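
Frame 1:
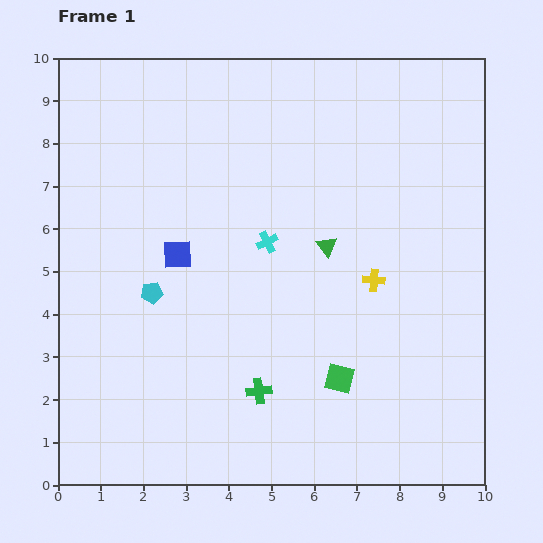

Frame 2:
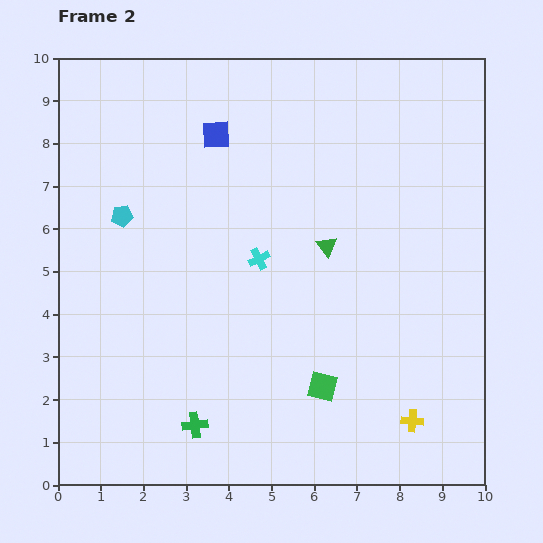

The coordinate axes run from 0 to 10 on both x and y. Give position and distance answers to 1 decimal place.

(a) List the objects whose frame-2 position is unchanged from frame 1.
the green triangle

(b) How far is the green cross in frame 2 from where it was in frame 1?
1.7

The green cross moved from (4.7, 2.2) to (3.2, 1.4), a distance of √(1.5² + 0.8²) ≈ 1.7.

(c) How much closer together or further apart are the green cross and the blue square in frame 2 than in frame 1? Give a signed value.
+3.1

Distance in frame 1: 3.7. Distance in frame 2: 6.8.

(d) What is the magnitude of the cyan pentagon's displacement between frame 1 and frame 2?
1.9

The cyan pentagon moved from (2.2, 4.5) to (1.5, 6.3), a distance of √(0.7² + 1.8²) ≈ 1.9.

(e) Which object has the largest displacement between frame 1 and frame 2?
the yellow cross

(moved 3.4; next 2.9)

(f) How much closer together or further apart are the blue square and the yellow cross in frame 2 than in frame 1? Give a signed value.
+3.5

Distance in frame 1: 4.6. Distance in frame 2: 8.1.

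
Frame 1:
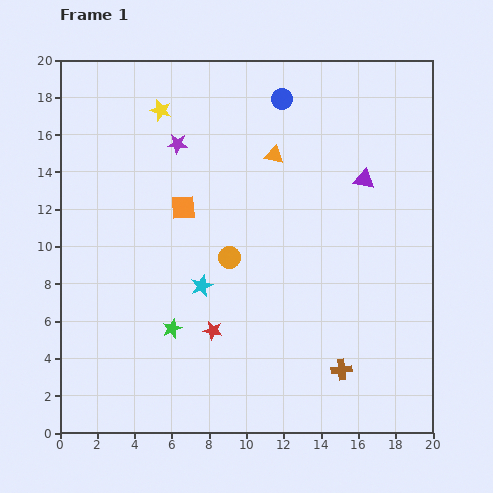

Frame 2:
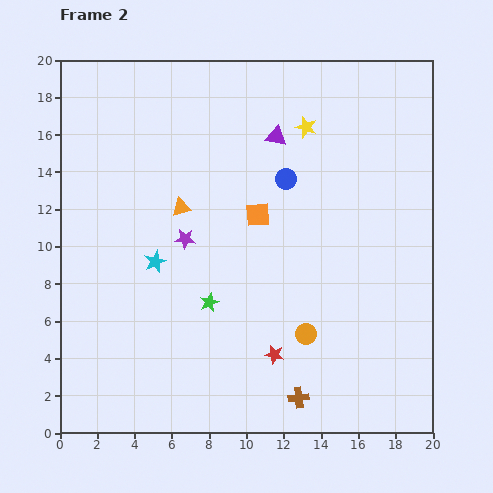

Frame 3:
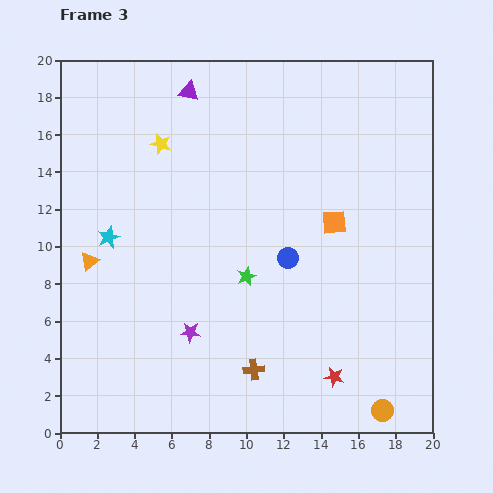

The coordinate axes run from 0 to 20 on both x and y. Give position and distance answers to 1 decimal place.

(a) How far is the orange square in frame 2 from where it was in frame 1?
4.0

The orange square moved from (6.6, 12.1) to (10.6, 11.7), a distance of √(4.0² + 0.4²) ≈ 4.0.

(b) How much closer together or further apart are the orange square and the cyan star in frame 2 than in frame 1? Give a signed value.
+1.7

Distance in frame 1: 4.3. Distance in frame 2: 6.0.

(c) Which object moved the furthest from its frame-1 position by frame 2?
the yellow star

(moved 7.9; next 5.8)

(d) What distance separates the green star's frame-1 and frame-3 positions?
4.9

The green star moved from (6.0, 5.6) to (10.0, 8.4), a distance of √(4.0² + 2.8²) ≈ 4.9.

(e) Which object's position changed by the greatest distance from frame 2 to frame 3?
the yellow star

(moved 7.9; next 5.8)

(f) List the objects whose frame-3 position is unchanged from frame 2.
none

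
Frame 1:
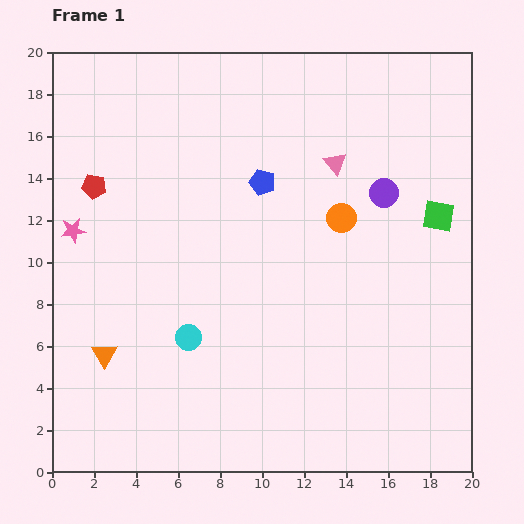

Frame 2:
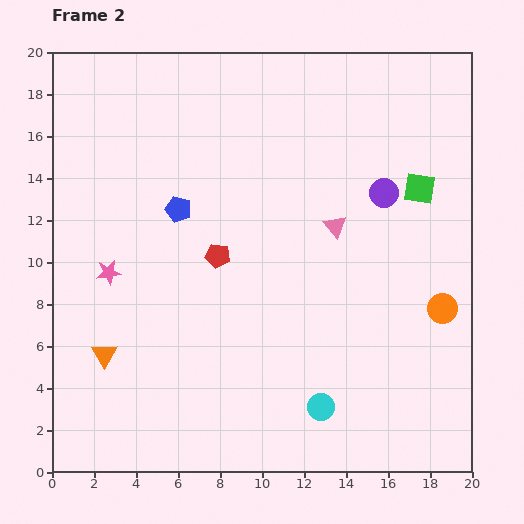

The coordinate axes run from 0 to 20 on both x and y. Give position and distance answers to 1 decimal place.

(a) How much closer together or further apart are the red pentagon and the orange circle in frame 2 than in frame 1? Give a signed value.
-0.9

Distance in frame 1: 11.9. Distance in frame 2: 11.0.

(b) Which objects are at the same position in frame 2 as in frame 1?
the purple circle, the orange triangle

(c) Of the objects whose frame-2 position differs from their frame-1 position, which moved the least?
the green square

(moved 1.6)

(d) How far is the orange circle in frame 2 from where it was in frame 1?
6.4

The orange circle moved from (13.8, 12.1) to (18.6, 7.8), a distance of √(4.8² + 4.3²) ≈ 6.4.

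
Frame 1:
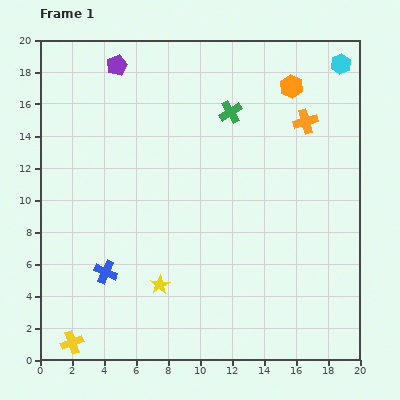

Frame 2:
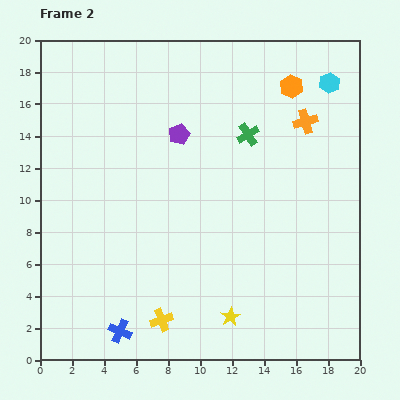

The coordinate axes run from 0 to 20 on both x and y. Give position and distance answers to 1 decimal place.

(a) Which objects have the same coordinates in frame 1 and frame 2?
the orange cross, the orange hexagon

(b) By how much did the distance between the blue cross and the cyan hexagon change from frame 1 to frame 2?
+0.7

Distance in frame 1: 19.6. Distance in frame 2: 20.3.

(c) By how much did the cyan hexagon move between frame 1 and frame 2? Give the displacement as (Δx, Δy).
(-0.7, -1.2)

The cyan hexagon was at (18.8, 18.5) in frame 1 and (18.1, 17.3) in frame 2.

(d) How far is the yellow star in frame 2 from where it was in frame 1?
4.8

The yellow star moved from (7.5, 4.7) to (11.9, 2.7), a distance of √(4.4² + 2.0²) ≈ 4.8.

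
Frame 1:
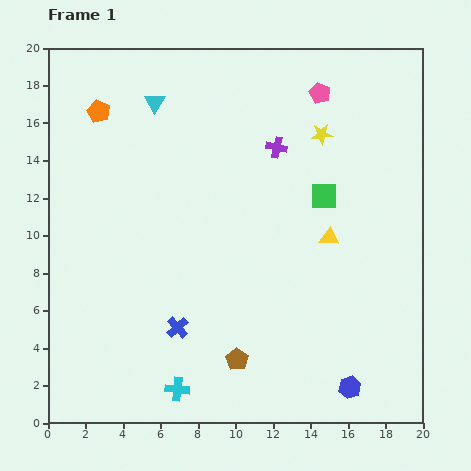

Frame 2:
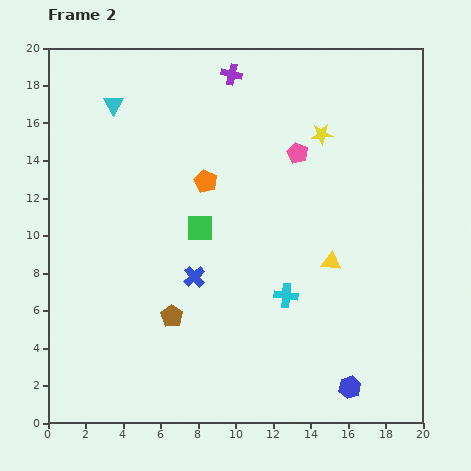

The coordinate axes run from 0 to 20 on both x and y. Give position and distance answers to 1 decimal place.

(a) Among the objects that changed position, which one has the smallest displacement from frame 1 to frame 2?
the yellow triangle

(moved 1.3)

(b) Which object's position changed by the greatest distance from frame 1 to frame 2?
the cyan cross

(moved 7.7; next 6.8)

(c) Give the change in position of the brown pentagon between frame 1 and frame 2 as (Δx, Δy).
(-3.5, 2.3)

The brown pentagon was at (10.1, 3.4) in frame 1 and (6.6, 5.7) in frame 2.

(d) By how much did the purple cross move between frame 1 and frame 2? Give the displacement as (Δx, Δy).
(-2.4, 3.9)

The purple cross was at (12.2, 14.7) in frame 1 and (9.8, 18.6) in frame 2.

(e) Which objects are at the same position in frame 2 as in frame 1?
the blue hexagon, the yellow star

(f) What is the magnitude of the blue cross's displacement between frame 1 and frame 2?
2.8

The blue cross moved from (6.9, 5.1) to (7.8, 7.8), a distance of √(0.9² + 2.7²) ≈ 2.8.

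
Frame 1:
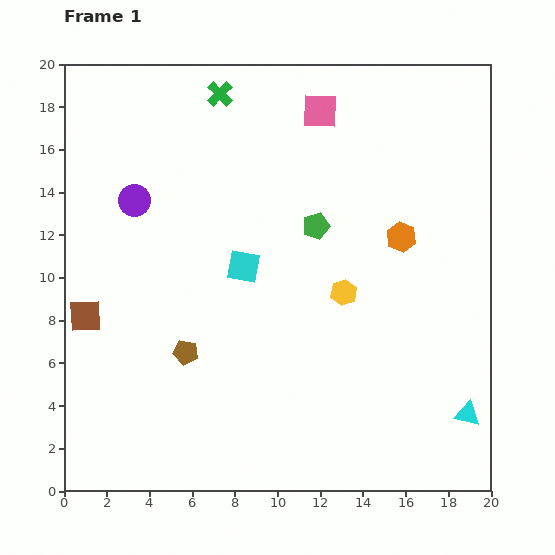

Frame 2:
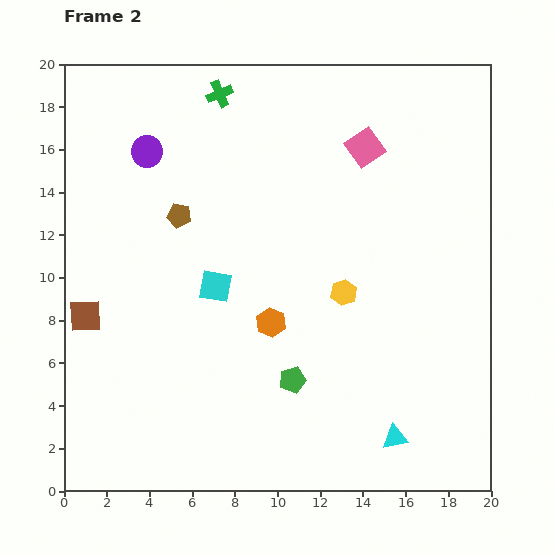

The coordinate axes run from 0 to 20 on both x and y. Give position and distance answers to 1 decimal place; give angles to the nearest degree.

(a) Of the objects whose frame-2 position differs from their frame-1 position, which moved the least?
the cyan square

(moved 1.6)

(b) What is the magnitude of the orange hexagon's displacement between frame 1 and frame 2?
7.3

The orange hexagon moved from (15.8, 11.9) to (9.7, 7.9), a distance of √(6.1² + 4.0²) ≈ 7.3.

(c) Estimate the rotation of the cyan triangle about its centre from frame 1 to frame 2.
21° counter-clockwise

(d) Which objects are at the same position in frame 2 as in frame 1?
the yellow hexagon, the green cross, the brown square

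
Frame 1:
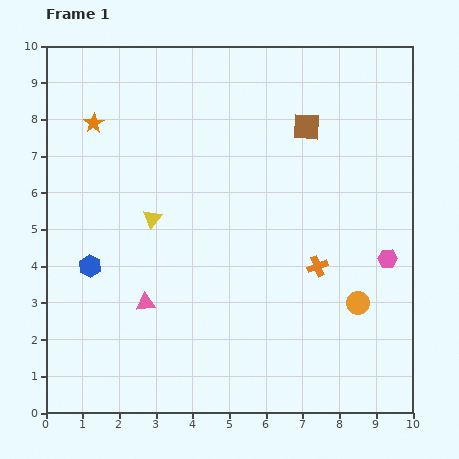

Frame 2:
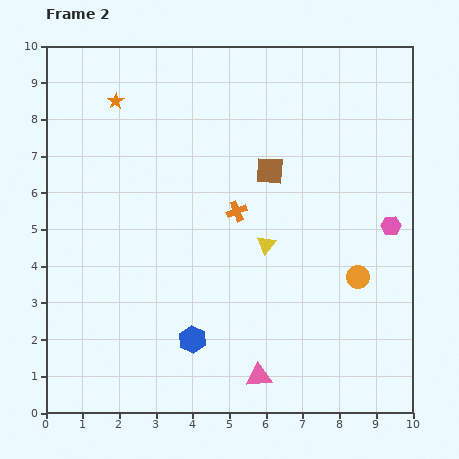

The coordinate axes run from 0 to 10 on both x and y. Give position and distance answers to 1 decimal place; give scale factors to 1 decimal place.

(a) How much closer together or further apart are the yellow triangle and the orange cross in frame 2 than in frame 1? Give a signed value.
-3.5

Distance in frame 1: 4.7. Distance in frame 2: 1.2.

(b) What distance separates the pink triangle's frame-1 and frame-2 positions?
3.7

The pink triangle moved from (2.7, 3.0) to (5.8, 1.0), a distance of √(3.1² + 2.0²) ≈ 3.7.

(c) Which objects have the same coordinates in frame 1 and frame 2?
none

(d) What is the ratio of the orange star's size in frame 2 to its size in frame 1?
0.8×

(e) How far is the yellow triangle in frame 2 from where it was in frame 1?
3.2

The yellow triangle moved from (2.9, 5.3) to (6.0, 4.6), a distance of √(3.1² + 0.7²) ≈ 3.2.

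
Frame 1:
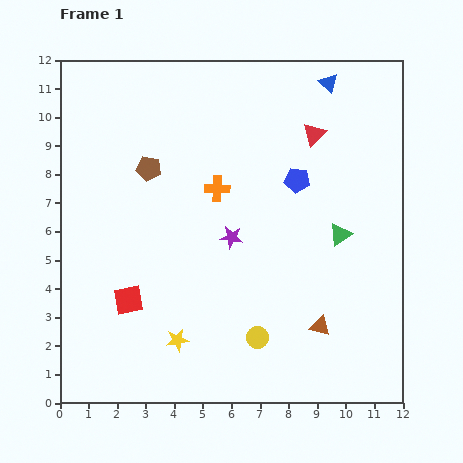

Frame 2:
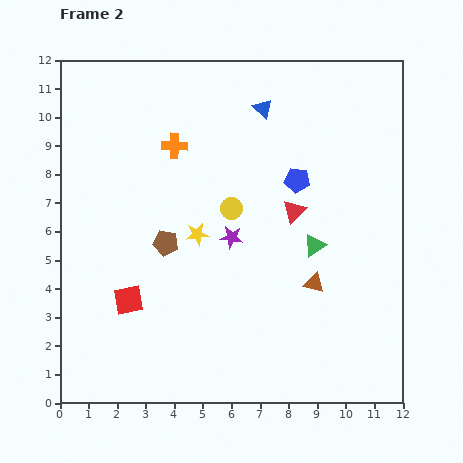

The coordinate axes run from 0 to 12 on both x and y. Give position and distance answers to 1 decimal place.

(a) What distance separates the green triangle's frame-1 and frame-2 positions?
1.0

The green triangle moved from (9.8, 5.9) to (8.9, 5.5), a distance of √(0.9² + 0.4²) ≈ 1.0.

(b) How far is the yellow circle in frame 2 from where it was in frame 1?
4.6

The yellow circle moved from (6.9, 2.3) to (6.0, 6.8), a distance of √(0.9² + 4.5²) ≈ 4.6.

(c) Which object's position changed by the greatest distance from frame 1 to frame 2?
the yellow circle

(moved 4.6; next 3.8)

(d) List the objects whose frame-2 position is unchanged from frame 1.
the red square, the blue pentagon, the purple star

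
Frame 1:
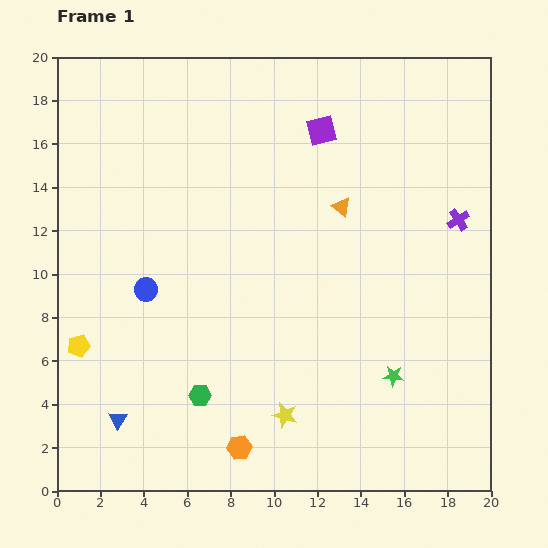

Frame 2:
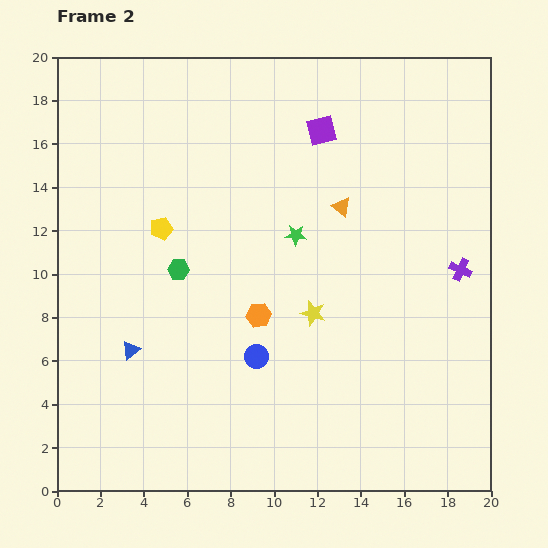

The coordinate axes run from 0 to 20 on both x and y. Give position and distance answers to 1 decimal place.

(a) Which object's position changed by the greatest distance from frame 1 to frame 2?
the green star

(moved 7.9; next 6.6)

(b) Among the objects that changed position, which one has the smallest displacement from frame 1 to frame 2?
the purple cross

(moved 2.3)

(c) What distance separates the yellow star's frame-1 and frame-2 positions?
4.9

The yellow star moved from (10.5, 3.5) to (11.8, 8.2), a distance of √(1.3² + 4.7²) ≈ 4.9.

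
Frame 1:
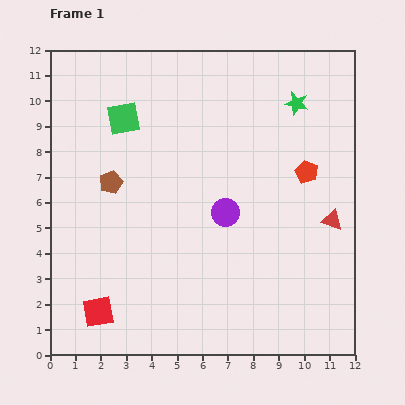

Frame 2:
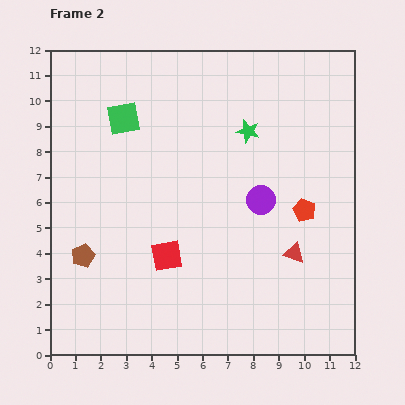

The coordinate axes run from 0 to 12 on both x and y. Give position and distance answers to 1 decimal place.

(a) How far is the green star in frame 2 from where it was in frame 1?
2.2

The green star moved from (9.7, 9.9) to (7.8, 8.8), a distance of √(1.9² + 1.1²) ≈ 2.2.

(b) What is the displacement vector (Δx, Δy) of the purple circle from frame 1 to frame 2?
(1.4, 0.5)

The purple circle was at (6.9, 5.6) in frame 1 and (8.3, 6.1) in frame 2.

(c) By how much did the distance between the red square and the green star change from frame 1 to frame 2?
-5.4

Distance in frame 1: 11.3. Distance in frame 2: 5.9.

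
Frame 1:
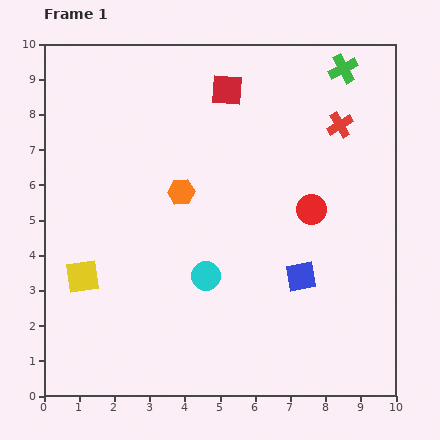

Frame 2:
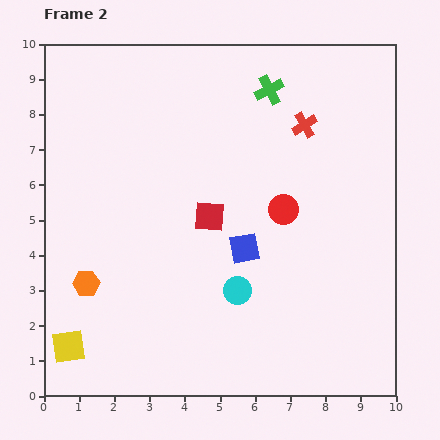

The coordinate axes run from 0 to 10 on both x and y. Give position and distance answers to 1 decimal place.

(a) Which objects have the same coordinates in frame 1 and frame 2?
none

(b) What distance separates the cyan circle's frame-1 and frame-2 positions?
1.0

The cyan circle moved from (4.6, 3.4) to (5.5, 3.0), a distance of √(0.9² + 0.4²) ≈ 1.0.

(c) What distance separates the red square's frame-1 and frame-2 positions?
3.6

The red square moved from (5.2, 8.7) to (4.7, 5.1), a distance of √(0.5² + 3.6²) ≈ 3.6.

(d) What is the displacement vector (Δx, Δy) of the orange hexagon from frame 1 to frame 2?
(-2.7, -2.6)

The orange hexagon was at (3.9, 5.8) in frame 1 and (1.2, 3.2) in frame 2.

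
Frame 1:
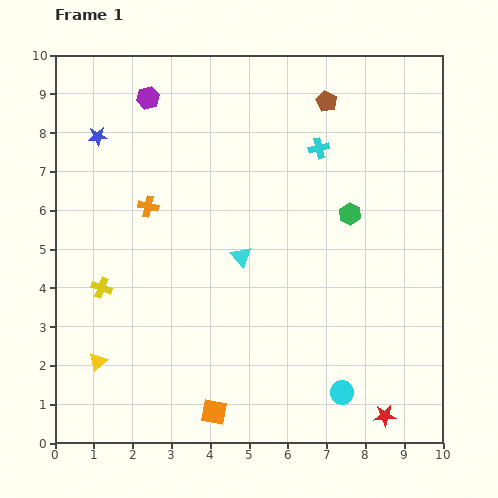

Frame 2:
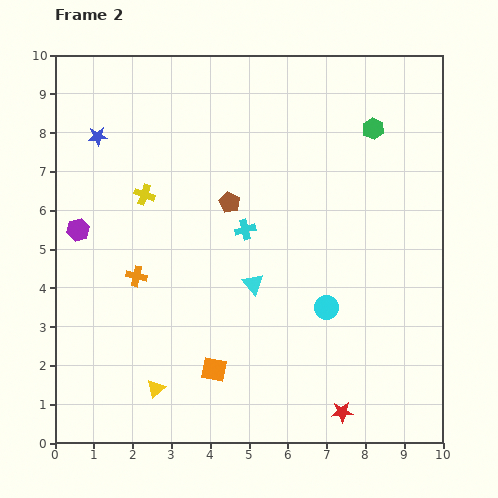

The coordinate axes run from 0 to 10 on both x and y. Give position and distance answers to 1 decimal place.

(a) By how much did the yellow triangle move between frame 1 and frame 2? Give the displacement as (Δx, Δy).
(1.5, -0.7)

The yellow triangle was at (1.1, 2.1) in frame 1 and (2.6, 1.4) in frame 2.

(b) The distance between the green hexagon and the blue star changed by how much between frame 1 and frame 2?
+0.3

Distance in frame 1: 6.8. Distance in frame 2: 7.1.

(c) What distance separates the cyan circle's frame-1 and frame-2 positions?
2.2

The cyan circle moved from (7.4, 1.3) to (7.0, 3.5), a distance of √(0.4² + 2.2²) ≈ 2.2.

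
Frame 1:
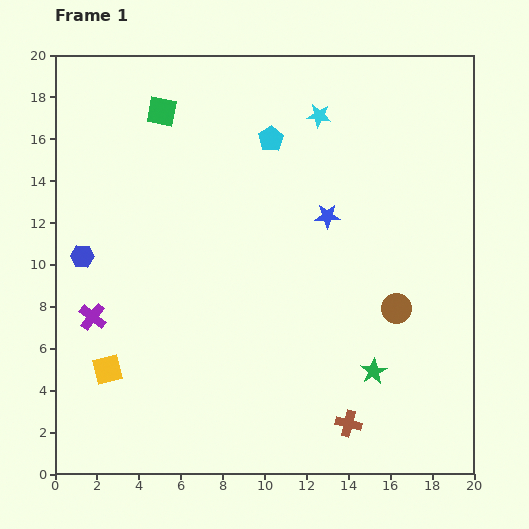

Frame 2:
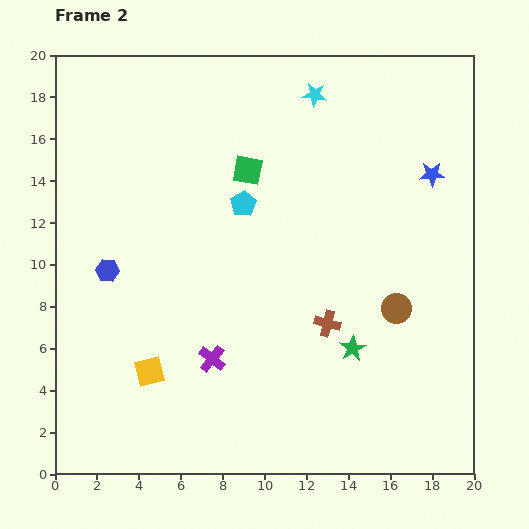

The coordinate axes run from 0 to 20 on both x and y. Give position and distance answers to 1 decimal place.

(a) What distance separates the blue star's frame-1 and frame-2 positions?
5.4

The blue star moved from (13.0, 12.3) to (18.0, 14.3), a distance of √(5.0² + 2.0²) ≈ 5.4.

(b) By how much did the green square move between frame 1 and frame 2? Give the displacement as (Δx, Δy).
(4.1, -2.8)

The green square was at (5.1, 17.3) in frame 1 and (9.2, 14.5) in frame 2.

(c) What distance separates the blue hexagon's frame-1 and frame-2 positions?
1.4

The blue hexagon moved from (1.3, 10.4) to (2.5, 9.7), a distance of √(1.2² + 0.7²) ≈ 1.4.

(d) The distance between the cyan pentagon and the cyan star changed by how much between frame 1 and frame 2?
+3.7

Distance in frame 1: 2.5. Distance in frame 2: 6.2.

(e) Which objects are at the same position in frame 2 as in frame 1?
the brown circle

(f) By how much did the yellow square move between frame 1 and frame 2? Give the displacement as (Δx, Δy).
(2.0, -0.1)

The yellow square was at (2.5, 5.0) in frame 1 and (4.5, 4.9) in frame 2.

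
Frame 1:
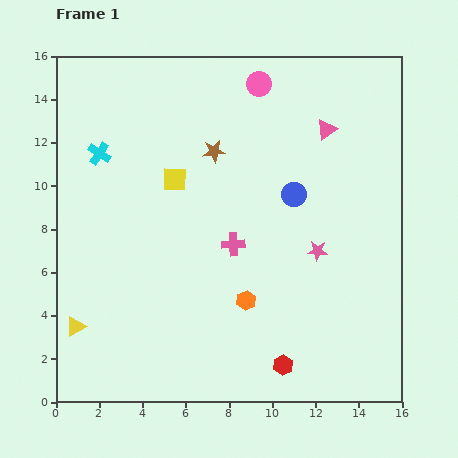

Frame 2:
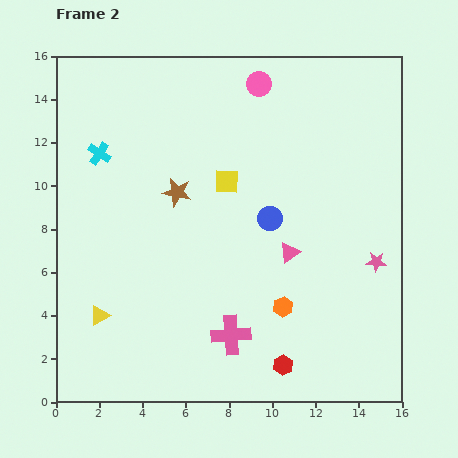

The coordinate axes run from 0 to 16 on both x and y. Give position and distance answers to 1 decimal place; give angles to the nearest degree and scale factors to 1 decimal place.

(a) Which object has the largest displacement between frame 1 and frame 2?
the pink triangle

(moved 5.9; next 4.2)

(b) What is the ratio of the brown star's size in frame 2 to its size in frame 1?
1.3×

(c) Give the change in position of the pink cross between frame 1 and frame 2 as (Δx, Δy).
(-0.1, -4.2)

The pink cross was at (8.2, 7.3) in frame 1 and (8.1, 3.1) in frame 2.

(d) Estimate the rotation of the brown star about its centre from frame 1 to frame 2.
18° clockwise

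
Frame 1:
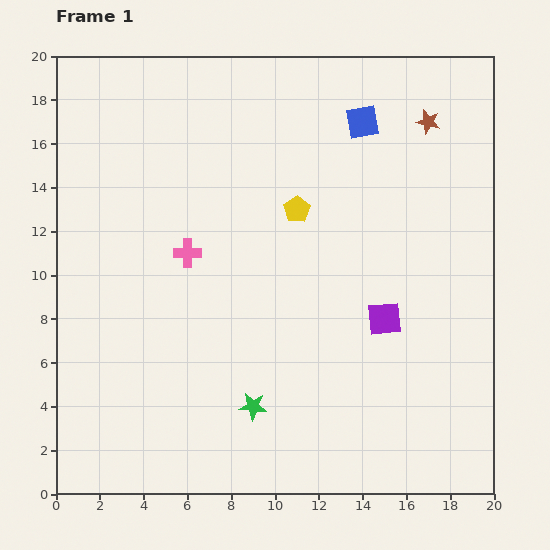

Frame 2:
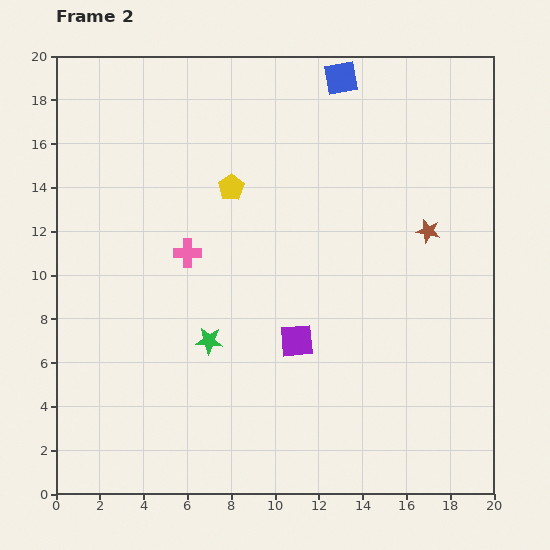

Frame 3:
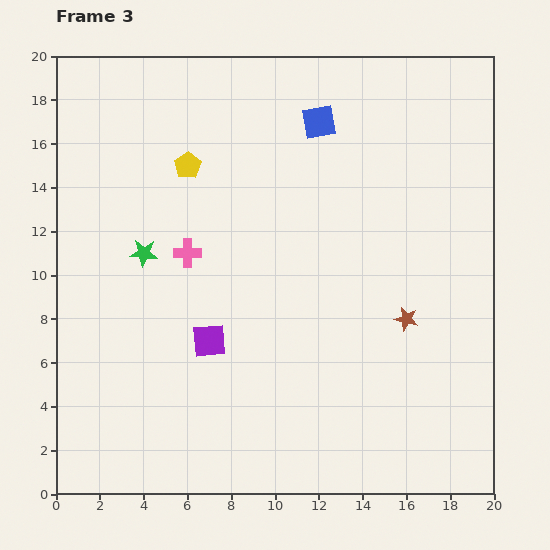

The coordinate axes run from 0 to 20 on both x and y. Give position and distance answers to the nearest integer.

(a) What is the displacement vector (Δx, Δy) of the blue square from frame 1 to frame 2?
(-1, 2)

The blue square was at (14, 17) in frame 1 and (13, 19) in frame 2.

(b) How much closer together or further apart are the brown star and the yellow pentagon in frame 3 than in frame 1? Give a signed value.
+5

Distance in frame 1: 7. Distance in frame 3: 12.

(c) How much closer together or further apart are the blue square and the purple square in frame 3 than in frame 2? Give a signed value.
-1

Distance in frame 2: 12. Distance in frame 3: 11.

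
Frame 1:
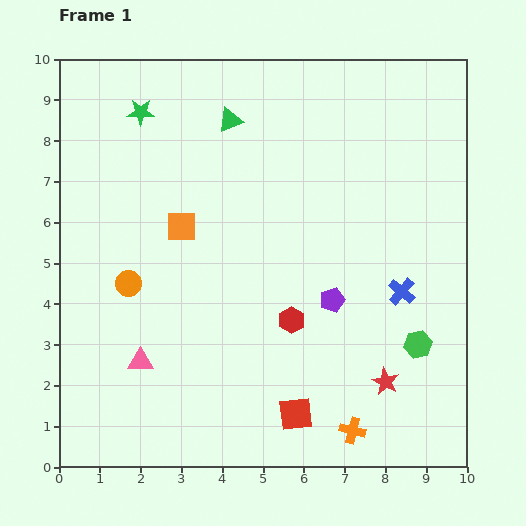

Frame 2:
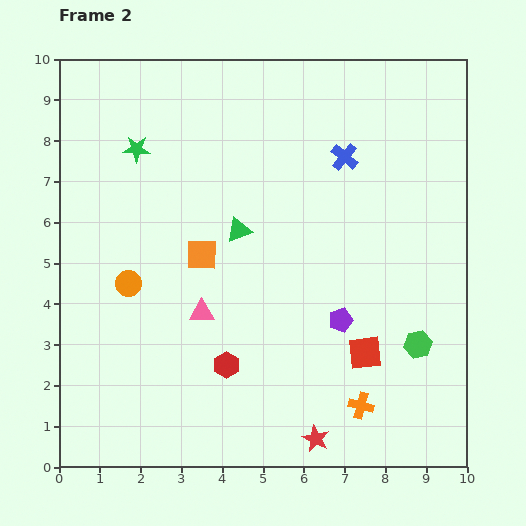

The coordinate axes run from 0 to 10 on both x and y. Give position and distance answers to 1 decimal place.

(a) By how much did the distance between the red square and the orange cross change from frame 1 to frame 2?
-0.2

Distance in frame 1: 1.5. Distance in frame 2: 1.3.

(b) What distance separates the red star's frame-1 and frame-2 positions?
2.2

The red star moved from (8.0, 2.1) to (6.3, 0.7), a distance of √(1.7² + 1.4²) ≈ 2.2.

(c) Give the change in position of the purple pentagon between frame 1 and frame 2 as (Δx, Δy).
(0.2, -0.5)

The purple pentagon was at (6.7, 4.1) in frame 1 and (6.9, 3.6) in frame 2.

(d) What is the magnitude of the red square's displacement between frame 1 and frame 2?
2.3

The red square moved from (5.8, 1.3) to (7.5, 2.8), a distance of √(1.7² + 1.5²) ≈ 2.3.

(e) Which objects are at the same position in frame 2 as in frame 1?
the green hexagon, the orange circle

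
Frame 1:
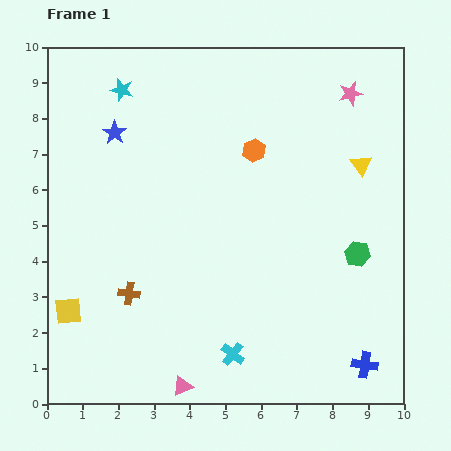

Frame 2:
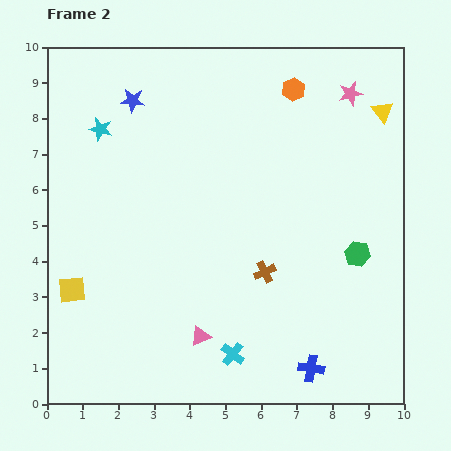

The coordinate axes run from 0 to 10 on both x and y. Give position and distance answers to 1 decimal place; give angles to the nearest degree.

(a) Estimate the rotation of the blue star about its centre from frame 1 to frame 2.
30° counter-clockwise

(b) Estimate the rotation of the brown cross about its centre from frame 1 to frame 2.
34° counter-clockwise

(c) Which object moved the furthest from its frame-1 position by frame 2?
the brown cross

(moved 3.8; next 2.0)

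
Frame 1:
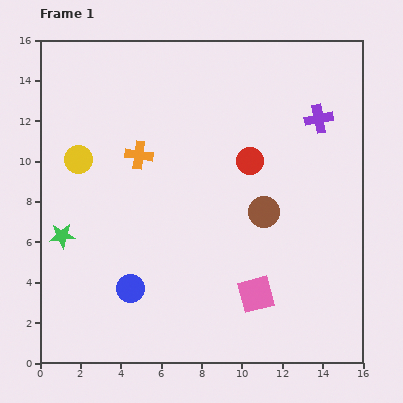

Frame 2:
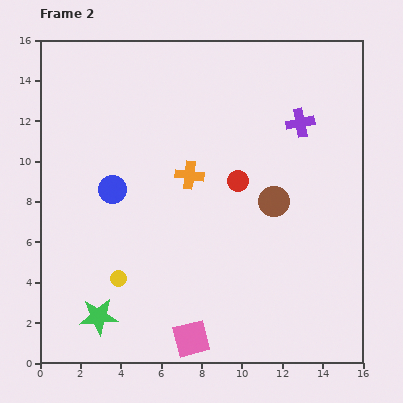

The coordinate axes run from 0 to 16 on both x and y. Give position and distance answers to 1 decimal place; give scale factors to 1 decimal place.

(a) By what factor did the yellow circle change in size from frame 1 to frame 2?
0.6×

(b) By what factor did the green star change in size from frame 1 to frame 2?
1.5×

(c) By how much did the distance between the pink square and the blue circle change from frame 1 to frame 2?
+2.2

Distance in frame 1: 6.2. Distance in frame 2: 8.4.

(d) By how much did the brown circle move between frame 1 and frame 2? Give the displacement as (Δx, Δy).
(0.5, 0.5)

The brown circle was at (11.1, 7.5) in frame 1 and (11.6, 8.0) in frame 2.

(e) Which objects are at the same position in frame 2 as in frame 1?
none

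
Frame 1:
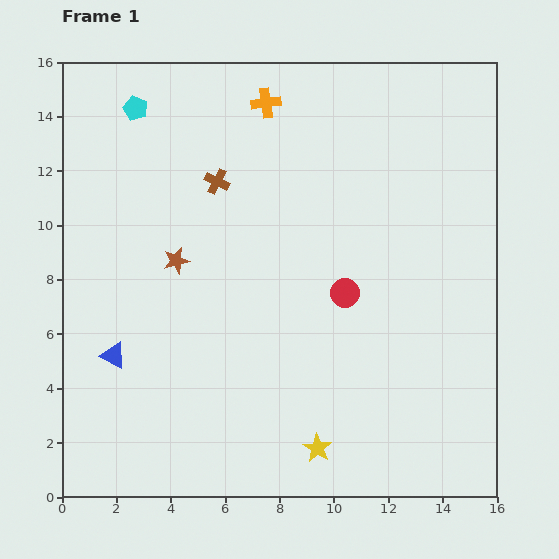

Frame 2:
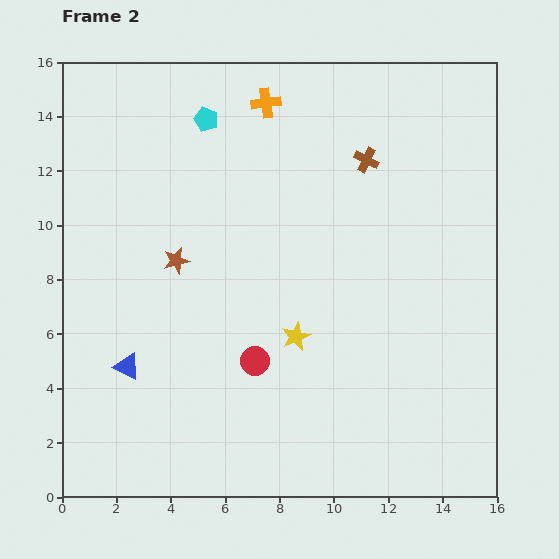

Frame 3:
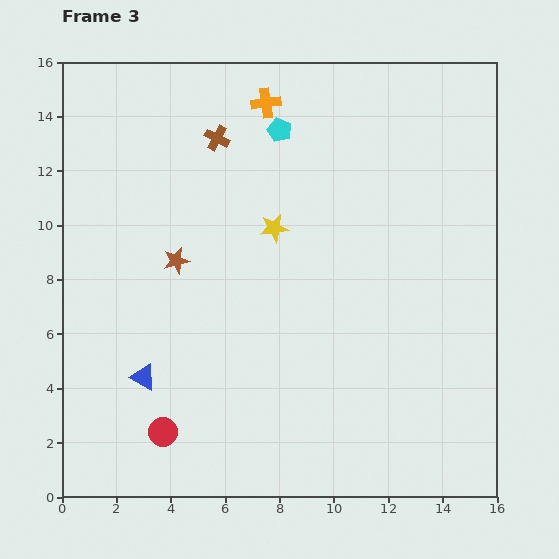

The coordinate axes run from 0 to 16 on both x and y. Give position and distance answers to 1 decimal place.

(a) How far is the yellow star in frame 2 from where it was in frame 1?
4.2

The yellow star moved from (9.4, 1.8) to (8.6, 5.9), a distance of √(0.8² + 4.1²) ≈ 4.2.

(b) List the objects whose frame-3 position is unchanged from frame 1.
the brown star, the orange cross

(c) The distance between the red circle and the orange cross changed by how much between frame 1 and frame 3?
+5.1

Distance in frame 1: 7.6. Distance in frame 3: 12.7.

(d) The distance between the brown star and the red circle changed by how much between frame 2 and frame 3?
+1.6

Distance in frame 2: 4.7. Distance in frame 3: 6.3.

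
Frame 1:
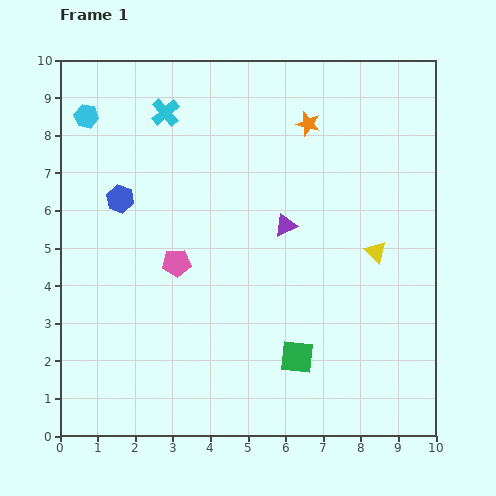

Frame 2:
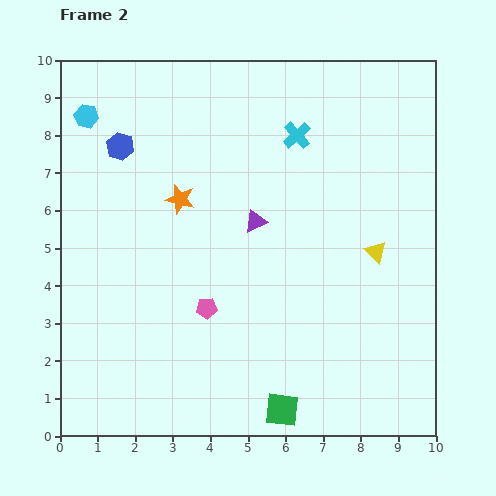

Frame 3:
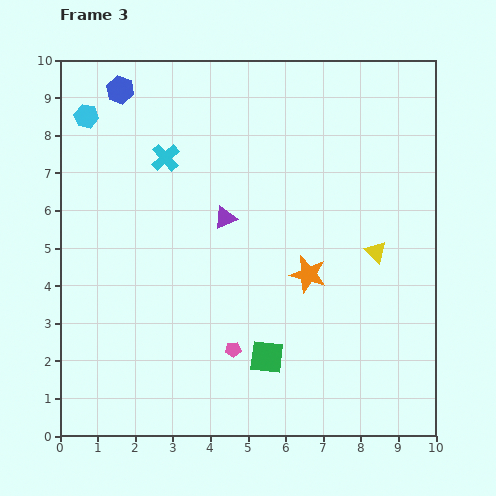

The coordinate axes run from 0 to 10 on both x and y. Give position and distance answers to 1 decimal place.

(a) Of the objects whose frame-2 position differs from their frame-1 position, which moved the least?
the purple triangle

(moved 0.8)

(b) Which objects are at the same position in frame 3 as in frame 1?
the yellow triangle, the cyan hexagon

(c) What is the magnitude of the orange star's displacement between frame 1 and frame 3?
4.0

The orange star moved from (6.6, 8.3) to (6.6, 4.3), a distance of √(0.0² + 4.0²) ≈ 4.0.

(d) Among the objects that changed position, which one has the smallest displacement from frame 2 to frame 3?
the purple triangle

(moved 0.8)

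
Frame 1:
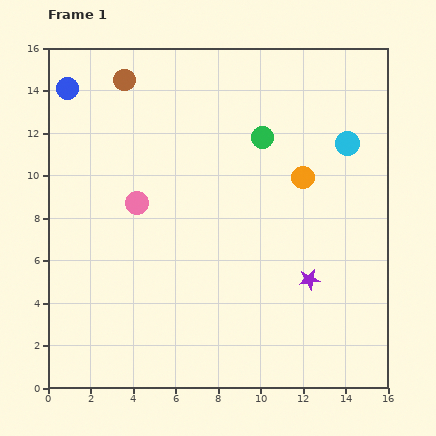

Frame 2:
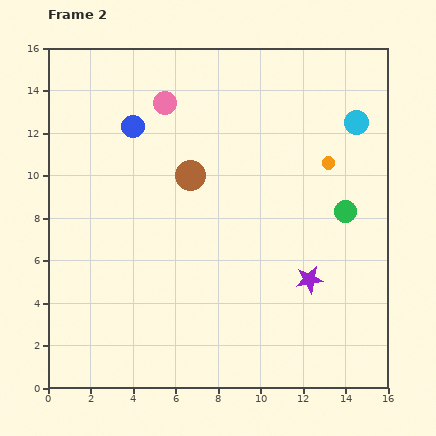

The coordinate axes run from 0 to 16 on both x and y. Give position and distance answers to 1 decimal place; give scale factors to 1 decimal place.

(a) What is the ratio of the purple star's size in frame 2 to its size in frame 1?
1.3×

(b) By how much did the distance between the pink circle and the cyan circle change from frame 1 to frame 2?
-1.3

Distance in frame 1: 10.3. Distance in frame 2: 9.0.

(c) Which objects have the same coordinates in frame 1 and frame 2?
the purple star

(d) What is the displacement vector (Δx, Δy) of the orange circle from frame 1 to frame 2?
(1.2, 0.7)

The orange circle was at (12.0, 9.9) in frame 1 and (13.2, 10.6) in frame 2.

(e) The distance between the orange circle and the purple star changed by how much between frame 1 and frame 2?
+0.8

Distance in frame 1: 4.8. Distance in frame 2: 5.6.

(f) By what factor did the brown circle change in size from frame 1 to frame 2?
1.4×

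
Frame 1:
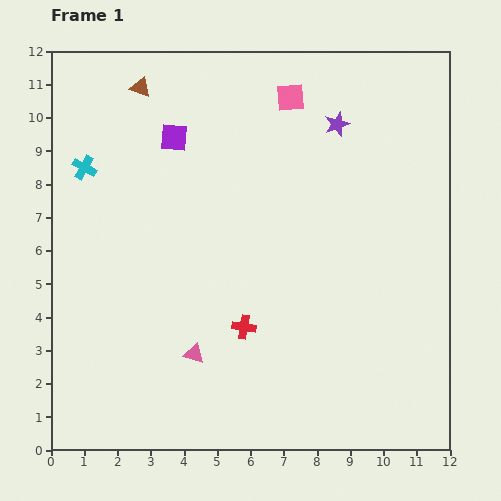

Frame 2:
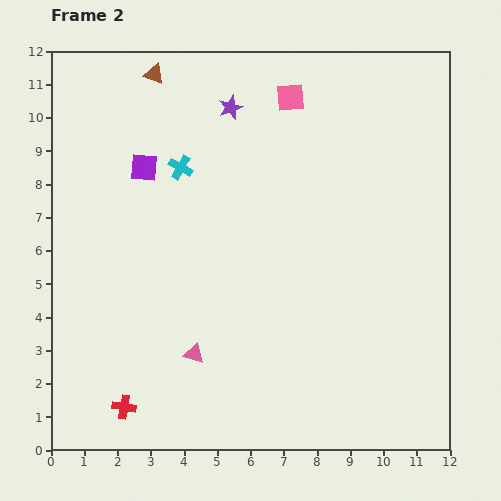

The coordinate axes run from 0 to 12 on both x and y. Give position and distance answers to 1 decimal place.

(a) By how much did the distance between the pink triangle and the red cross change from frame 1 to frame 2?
+0.9

Distance in frame 1: 1.7. Distance in frame 2: 2.6.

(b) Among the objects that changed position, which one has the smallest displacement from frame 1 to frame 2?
the brown triangle

(moved 0.6)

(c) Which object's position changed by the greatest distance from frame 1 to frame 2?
the red cross

(moved 4.3; next 3.2)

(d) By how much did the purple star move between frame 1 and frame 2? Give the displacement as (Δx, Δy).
(-3.2, 0.5)

The purple star was at (8.6, 9.8) in frame 1 and (5.4, 10.3) in frame 2.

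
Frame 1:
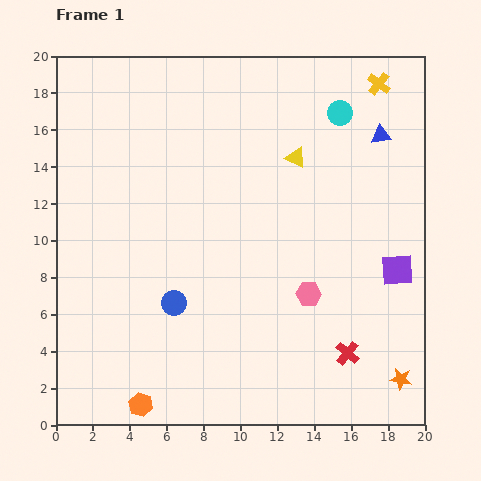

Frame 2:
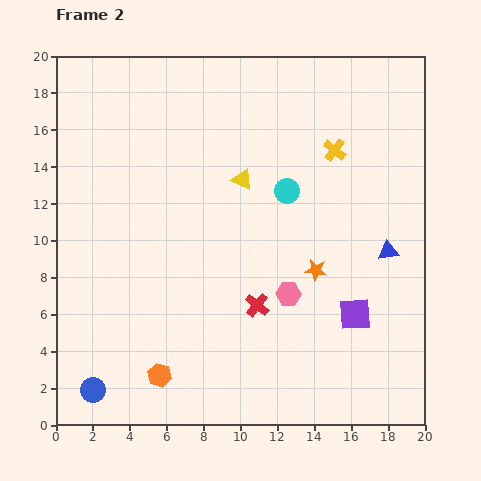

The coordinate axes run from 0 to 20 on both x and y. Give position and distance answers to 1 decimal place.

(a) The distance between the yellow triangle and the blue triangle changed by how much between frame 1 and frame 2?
+4.0

Distance in frame 1: 4.8. Distance in frame 2: 8.8.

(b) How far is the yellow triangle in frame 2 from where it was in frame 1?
3.1

The yellow triangle moved from (13.0, 14.5) to (10.1, 13.3), a distance of √(2.9² + 1.2²) ≈ 3.1.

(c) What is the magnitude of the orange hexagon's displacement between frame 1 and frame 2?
1.9

The orange hexagon moved from (4.6, 1.1) to (5.6, 2.7), a distance of √(1.0² + 1.6²) ≈ 1.9.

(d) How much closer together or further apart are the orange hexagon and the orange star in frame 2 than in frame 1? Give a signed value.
-4.0

Distance in frame 1: 14.2. Distance in frame 2: 10.2.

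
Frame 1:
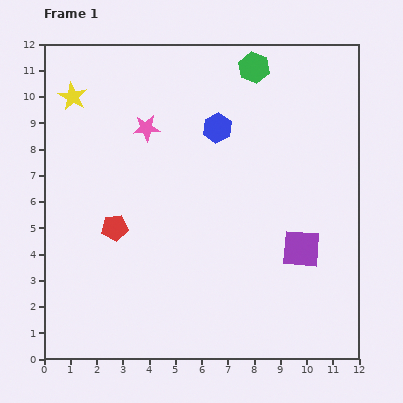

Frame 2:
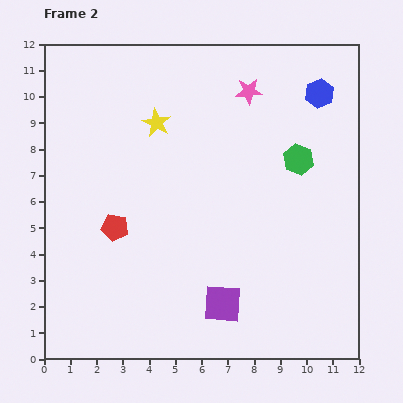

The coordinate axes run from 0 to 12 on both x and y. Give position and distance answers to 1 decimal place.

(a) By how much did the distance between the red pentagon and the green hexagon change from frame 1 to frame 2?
-0.6

Distance in frame 1: 8.1. Distance in frame 2: 7.5.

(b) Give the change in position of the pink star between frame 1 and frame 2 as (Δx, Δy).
(3.9, 1.4)

The pink star was at (3.9, 8.8) in frame 1 and (7.8, 10.2) in frame 2.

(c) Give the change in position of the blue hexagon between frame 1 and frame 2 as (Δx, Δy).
(3.9, 1.3)

The blue hexagon was at (6.6, 8.8) in frame 1 and (10.5, 10.1) in frame 2.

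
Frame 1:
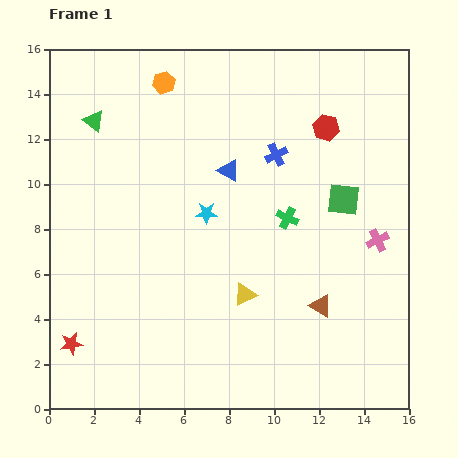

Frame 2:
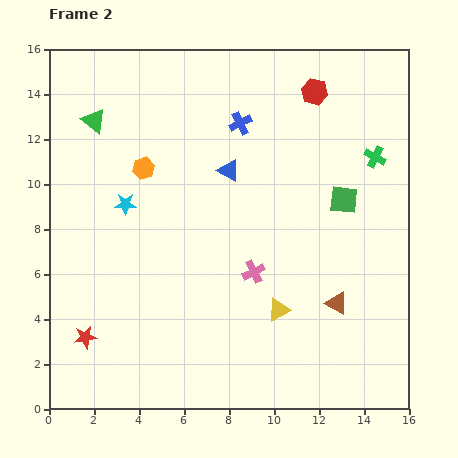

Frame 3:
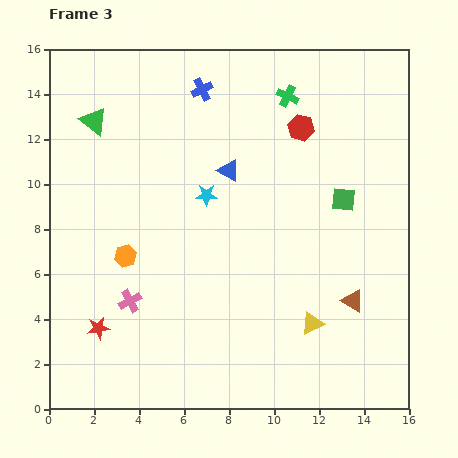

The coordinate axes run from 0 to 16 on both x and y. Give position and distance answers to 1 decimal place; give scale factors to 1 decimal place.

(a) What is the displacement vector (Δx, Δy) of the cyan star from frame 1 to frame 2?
(-3.6, 0.4)

The cyan star was at (7.0, 8.7) in frame 1 and (3.4, 9.1) in frame 2.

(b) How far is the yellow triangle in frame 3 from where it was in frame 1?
3.3

The yellow triangle moved from (8.7, 5.1) to (11.7, 3.8), a distance of √(3.0² + 1.3²) ≈ 3.3.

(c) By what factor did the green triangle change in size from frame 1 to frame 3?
1.3×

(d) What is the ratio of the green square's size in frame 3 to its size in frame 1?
0.7×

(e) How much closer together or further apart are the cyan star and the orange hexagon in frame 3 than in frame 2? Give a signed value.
+2.7

Distance in frame 2: 1.8. Distance in frame 3: 4.5.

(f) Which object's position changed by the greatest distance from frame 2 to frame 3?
the pink cross

(moved 5.7; next 4.7)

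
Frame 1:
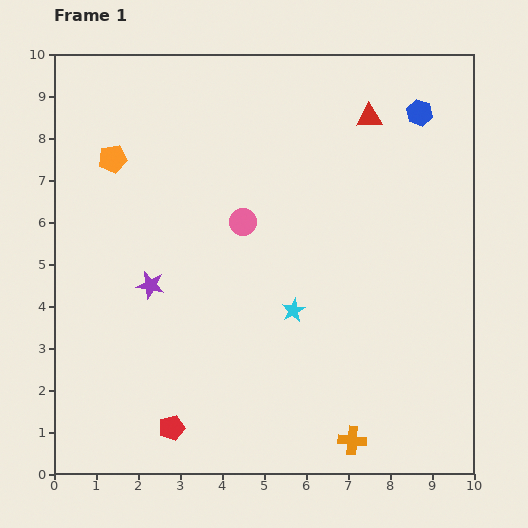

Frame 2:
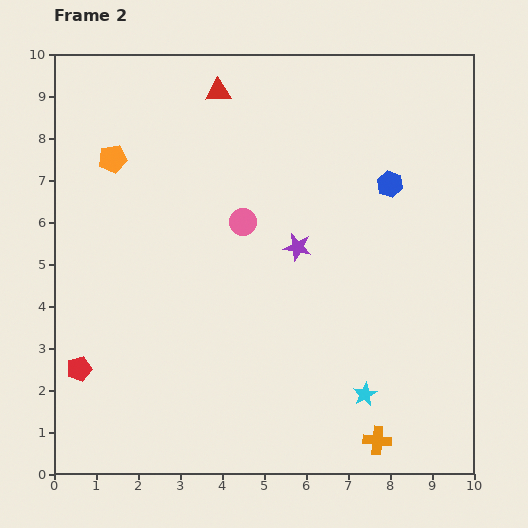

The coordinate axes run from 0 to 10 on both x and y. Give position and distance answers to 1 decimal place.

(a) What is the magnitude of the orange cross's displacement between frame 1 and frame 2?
0.6

The orange cross moved from (7.1, 0.8) to (7.7, 0.8), a distance of √(0.6² + 0.0²) ≈ 0.6.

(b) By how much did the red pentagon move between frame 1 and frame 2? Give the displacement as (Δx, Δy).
(-2.2, 1.4)

The red pentagon was at (2.8, 1.1) in frame 1 and (0.6, 2.5) in frame 2.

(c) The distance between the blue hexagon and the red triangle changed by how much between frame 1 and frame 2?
+3.5

Distance in frame 1: 1.2. Distance in frame 2: 4.7.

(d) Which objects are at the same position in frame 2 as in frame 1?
the pink circle, the orange pentagon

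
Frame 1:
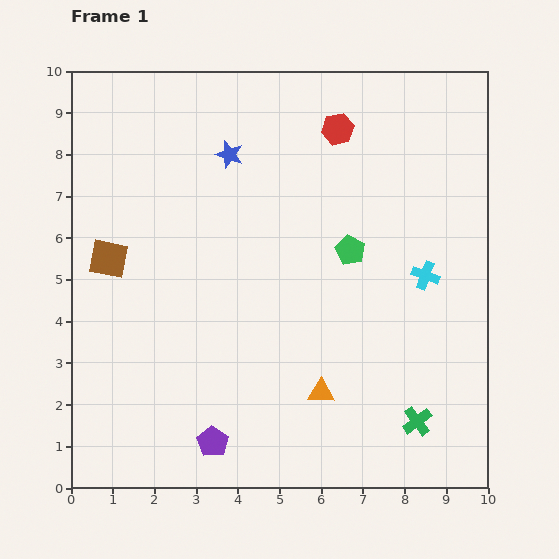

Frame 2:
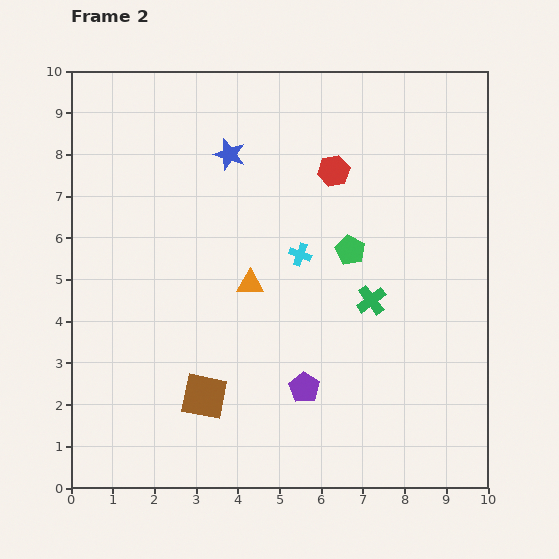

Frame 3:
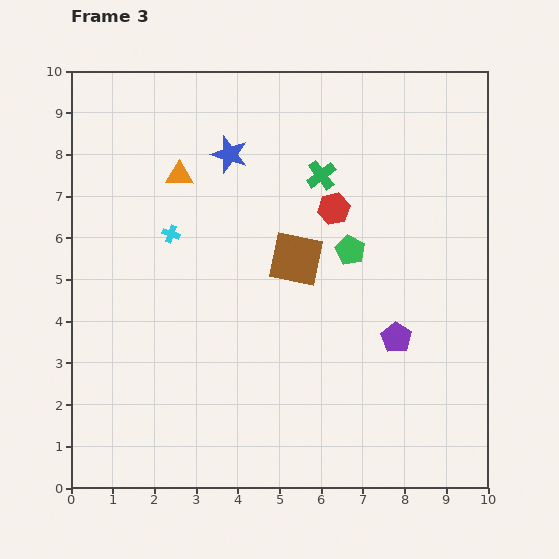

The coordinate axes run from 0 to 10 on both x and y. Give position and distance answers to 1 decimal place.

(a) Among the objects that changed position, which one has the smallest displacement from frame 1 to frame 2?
the red hexagon

(moved 1.0)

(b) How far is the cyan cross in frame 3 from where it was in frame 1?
6.2

The cyan cross moved from (8.5, 5.1) to (2.4, 6.1), a distance of √(6.1² + 1.0²) ≈ 6.2.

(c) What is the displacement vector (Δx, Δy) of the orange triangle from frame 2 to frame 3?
(-1.7, 2.6)

The orange triangle was at (4.3, 4.9) in frame 2 and (2.6, 7.5) in frame 3.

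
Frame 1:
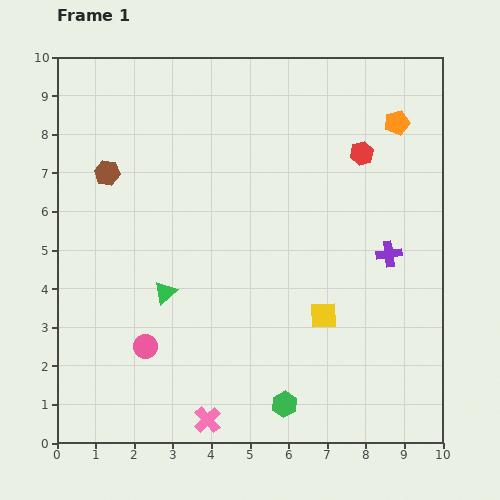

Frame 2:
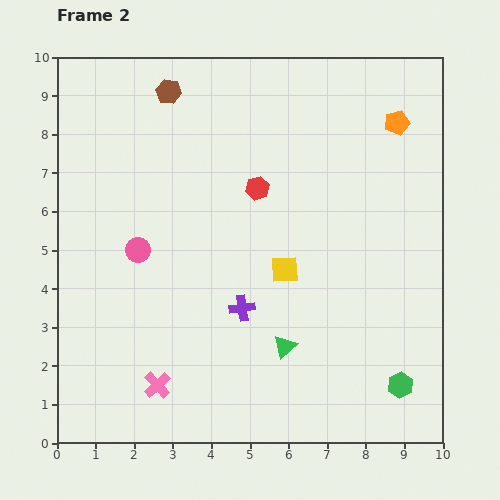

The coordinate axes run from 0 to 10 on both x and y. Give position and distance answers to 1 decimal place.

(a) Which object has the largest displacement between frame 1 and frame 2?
the purple cross

(moved 4.0; next 3.4)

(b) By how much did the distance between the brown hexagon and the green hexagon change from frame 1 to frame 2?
+2.1

Distance in frame 1: 7.6. Distance in frame 2: 9.7.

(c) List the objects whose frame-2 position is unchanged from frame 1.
the orange pentagon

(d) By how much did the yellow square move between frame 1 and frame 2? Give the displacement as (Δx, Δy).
(-1.0, 1.2)

The yellow square was at (6.9, 3.3) in frame 1 and (5.9, 4.5) in frame 2.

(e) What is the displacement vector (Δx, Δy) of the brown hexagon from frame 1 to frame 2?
(1.6, 2.1)

The brown hexagon was at (1.3, 7.0) in frame 1 and (2.9, 9.1) in frame 2.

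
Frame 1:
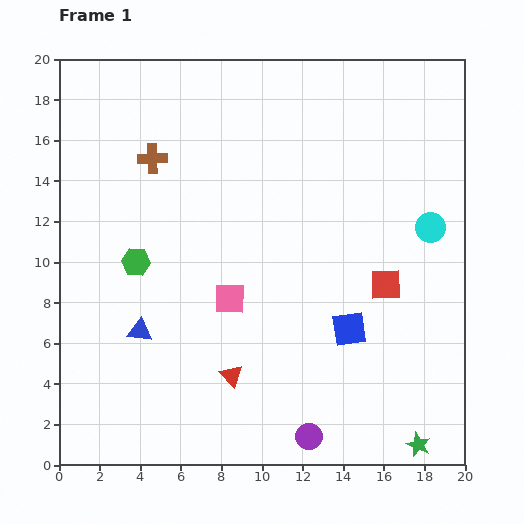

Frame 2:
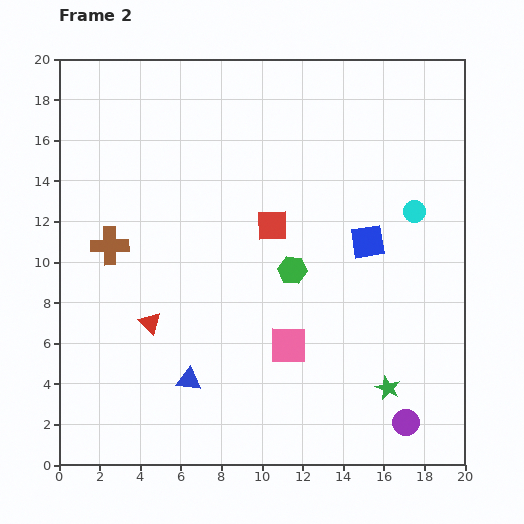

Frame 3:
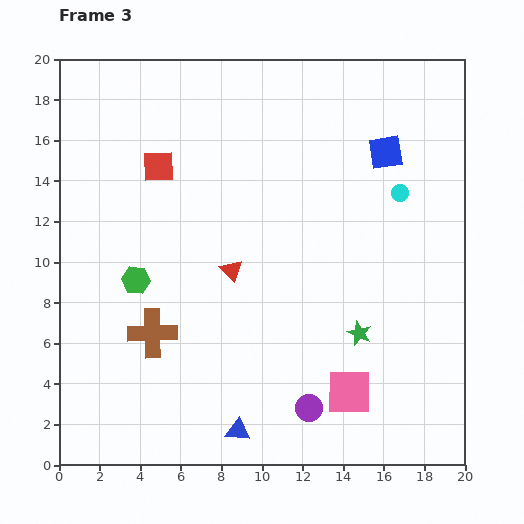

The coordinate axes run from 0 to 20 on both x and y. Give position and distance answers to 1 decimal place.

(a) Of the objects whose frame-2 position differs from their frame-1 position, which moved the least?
the cyan circle

(moved 1.1)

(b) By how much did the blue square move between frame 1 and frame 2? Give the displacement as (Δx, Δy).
(0.9, 4.3)

The blue square was at (14.3, 6.7) in frame 1 and (15.2, 11.0) in frame 2.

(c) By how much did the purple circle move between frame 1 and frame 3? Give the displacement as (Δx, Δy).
(0.0, 1.4)

The purple circle was at (12.3, 1.4) in frame 1 and (12.3, 2.8) in frame 3.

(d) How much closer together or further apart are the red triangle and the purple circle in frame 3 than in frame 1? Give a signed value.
+3.0

Distance in frame 1: 4.8. Distance in frame 3: 7.8.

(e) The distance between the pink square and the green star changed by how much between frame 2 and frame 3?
-2.4

Distance in frame 2: 5.3. Distance in frame 3: 2.9.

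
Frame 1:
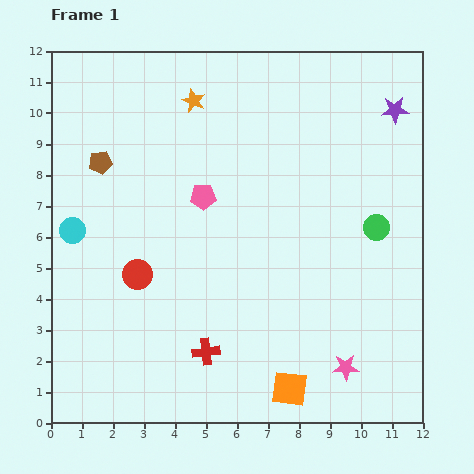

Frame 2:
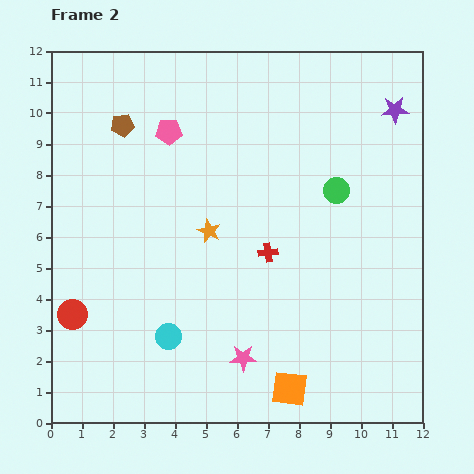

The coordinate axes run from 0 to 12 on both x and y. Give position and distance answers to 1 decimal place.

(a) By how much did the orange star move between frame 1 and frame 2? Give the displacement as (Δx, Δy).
(0.5, -4.2)

The orange star was at (4.6, 10.4) in frame 1 and (5.1, 6.2) in frame 2.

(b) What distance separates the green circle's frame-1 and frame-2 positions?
1.8

The green circle moved from (10.5, 6.3) to (9.2, 7.5), a distance of √(1.3² + 1.2²) ≈ 1.8.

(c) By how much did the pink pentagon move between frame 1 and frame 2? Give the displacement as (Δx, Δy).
(-1.1, 2.1)

The pink pentagon was at (4.9, 7.3) in frame 1 and (3.8, 9.4) in frame 2.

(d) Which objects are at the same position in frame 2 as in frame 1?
the purple star, the orange square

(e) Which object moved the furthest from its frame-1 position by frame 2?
the cyan circle

(moved 4.6; next 4.2)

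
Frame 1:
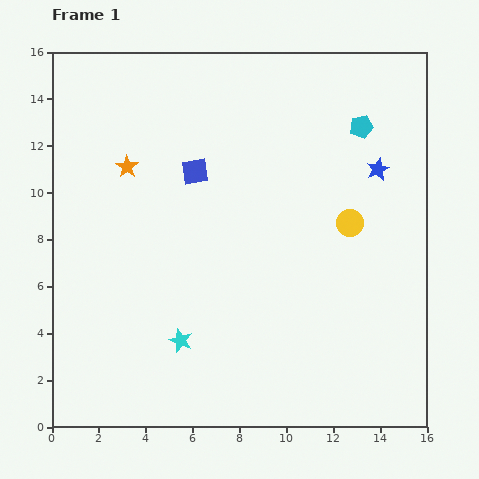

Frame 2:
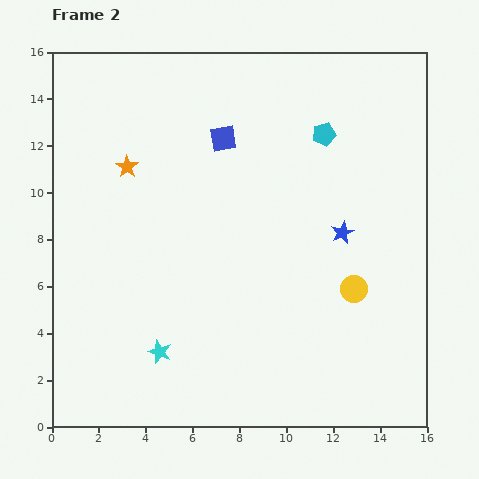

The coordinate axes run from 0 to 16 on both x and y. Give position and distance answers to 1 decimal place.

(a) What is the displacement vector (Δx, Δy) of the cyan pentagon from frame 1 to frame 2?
(-1.6, -0.3)

The cyan pentagon was at (13.2, 12.8) in frame 1 and (11.6, 12.5) in frame 2.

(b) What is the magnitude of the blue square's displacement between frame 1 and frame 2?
1.8

The blue square moved from (6.1, 10.9) to (7.3, 12.3), a distance of √(1.2² + 1.4²) ≈ 1.8.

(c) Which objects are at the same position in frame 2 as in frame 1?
the orange star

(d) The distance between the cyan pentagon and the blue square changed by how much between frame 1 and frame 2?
-3.0

Distance in frame 1: 7.3. Distance in frame 2: 4.3.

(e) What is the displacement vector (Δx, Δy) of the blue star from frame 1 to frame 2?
(-1.5, -2.7)

The blue star was at (13.9, 11.0) in frame 1 and (12.4, 8.3) in frame 2.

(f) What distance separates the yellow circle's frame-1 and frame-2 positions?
2.8

The yellow circle moved from (12.7, 8.7) to (12.9, 5.9), a distance of √(0.2² + 2.8²) ≈ 2.8.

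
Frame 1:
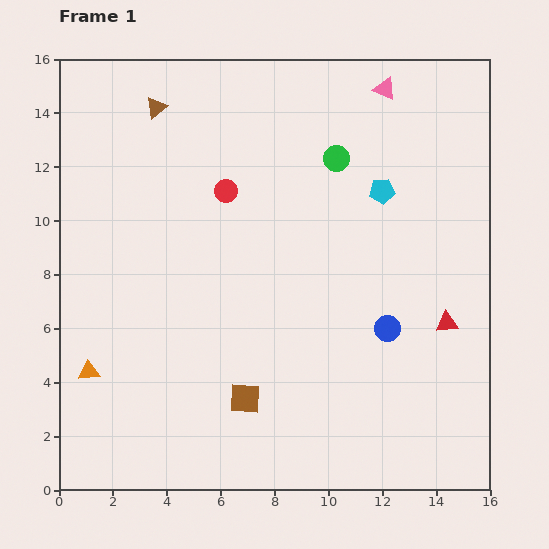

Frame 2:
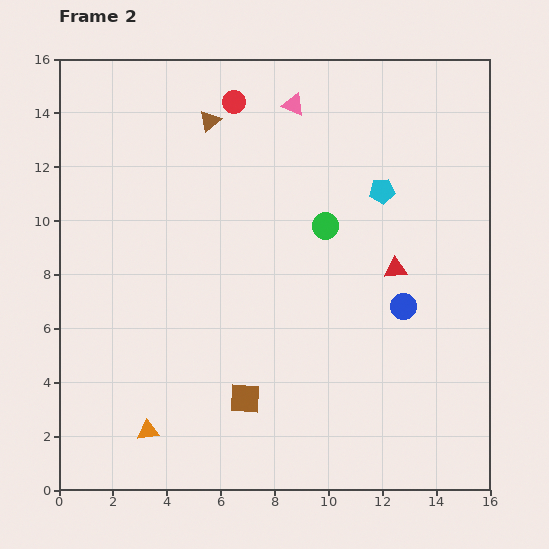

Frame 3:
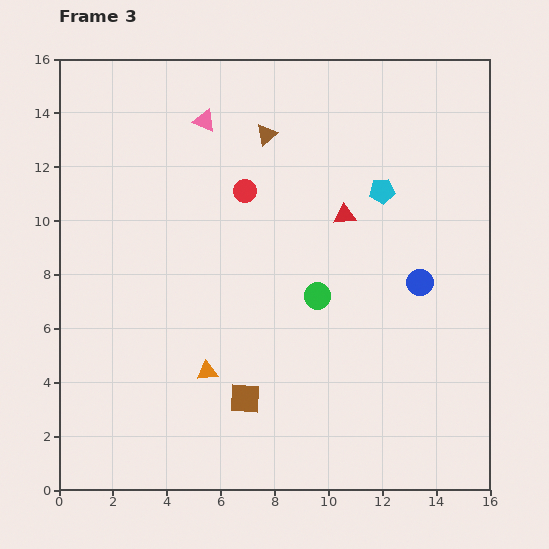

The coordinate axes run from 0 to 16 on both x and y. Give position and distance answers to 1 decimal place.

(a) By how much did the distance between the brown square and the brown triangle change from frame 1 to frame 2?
-0.9

Distance in frame 1: 11.3. Distance in frame 2: 10.4.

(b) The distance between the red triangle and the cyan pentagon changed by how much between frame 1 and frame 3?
-3.8

Distance in frame 1: 5.5. Distance in frame 3: 1.7.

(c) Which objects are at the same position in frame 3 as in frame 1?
the cyan pentagon, the brown square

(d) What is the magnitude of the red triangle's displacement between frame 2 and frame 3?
2.8

The red triangle moved from (12.5, 8.2) to (10.6, 10.2), a distance of √(1.9² + 2.0²) ≈ 2.8.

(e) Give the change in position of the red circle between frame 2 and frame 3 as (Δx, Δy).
(0.4, -3.3)

The red circle was at (6.5, 14.4) in frame 2 and (6.9, 11.1) in frame 3.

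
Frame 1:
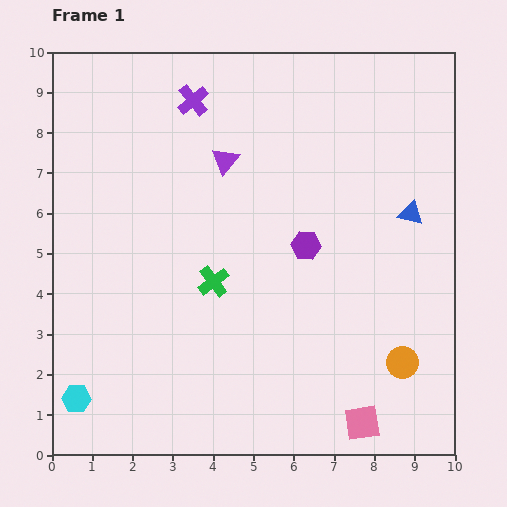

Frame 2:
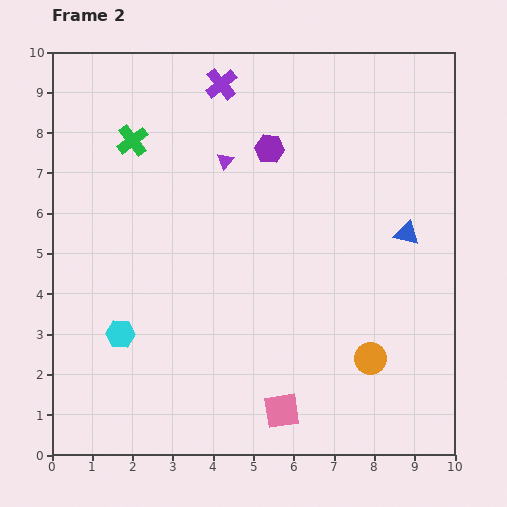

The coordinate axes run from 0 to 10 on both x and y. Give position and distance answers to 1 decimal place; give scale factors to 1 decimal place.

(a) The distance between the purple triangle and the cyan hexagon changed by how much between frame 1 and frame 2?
-2.0

Distance in frame 1: 7.0. Distance in frame 2: 5.0.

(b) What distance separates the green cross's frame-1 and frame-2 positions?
4.0

The green cross moved from (4.0, 4.3) to (2.0, 7.8), a distance of √(2.0² + 3.5²) ≈ 4.0.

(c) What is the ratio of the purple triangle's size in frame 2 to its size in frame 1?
0.6×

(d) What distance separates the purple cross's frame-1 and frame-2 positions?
0.8

The purple cross moved from (3.5, 8.8) to (4.2, 9.2), a distance of √(0.7² + 0.4²) ≈ 0.8.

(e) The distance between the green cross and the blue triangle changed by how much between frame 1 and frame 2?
+2.0

Distance in frame 1: 5.2. Distance in frame 2: 7.2.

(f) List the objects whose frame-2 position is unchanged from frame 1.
the purple triangle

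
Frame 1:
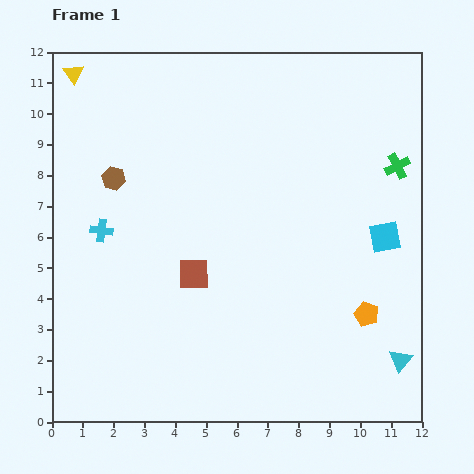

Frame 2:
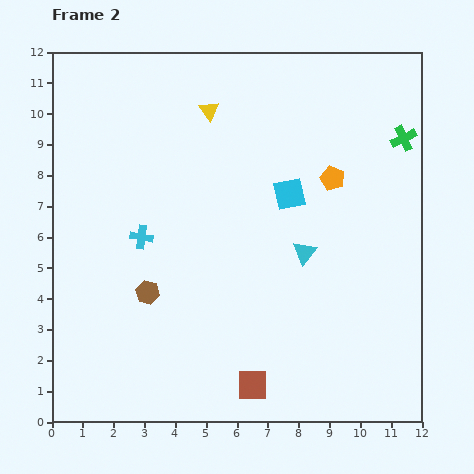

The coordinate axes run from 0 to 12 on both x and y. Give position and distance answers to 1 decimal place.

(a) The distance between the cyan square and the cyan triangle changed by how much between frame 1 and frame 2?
-2.0

Distance in frame 1: 4.0. Distance in frame 2: 2.0.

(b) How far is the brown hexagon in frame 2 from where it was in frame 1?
3.9

The brown hexagon moved from (2.0, 7.9) to (3.1, 4.2), a distance of √(1.1² + 3.7²) ≈ 3.9.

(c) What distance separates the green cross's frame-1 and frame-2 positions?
0.9

The green cross moved from (11.2, 8.3) to (11.4, 9.2), a distance of √(0.2² + 0.9²) ≈ 0.9.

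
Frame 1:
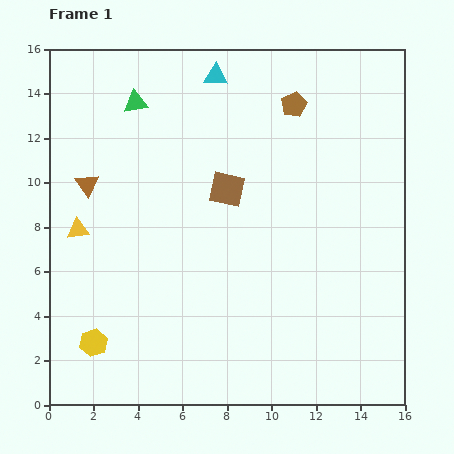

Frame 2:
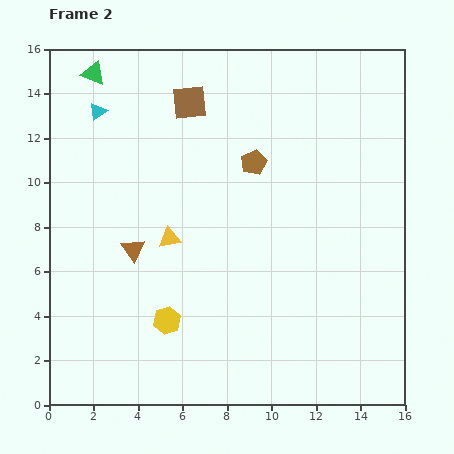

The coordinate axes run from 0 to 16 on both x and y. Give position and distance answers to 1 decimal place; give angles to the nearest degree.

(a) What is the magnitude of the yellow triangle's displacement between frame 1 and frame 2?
4.1

The yellow triangle moved from (1.3, 7.9) to (5.4, 7.5), a distance of √(4.1² + 0.4²) ≈ 4.1.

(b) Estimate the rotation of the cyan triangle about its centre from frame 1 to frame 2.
39° counter-clockwise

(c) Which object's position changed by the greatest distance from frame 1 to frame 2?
the cyan triangle

(moved 5.5; next 4.3)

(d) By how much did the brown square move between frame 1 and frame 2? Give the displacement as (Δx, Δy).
(-1.7, 3.9)

The brown square was at (8.0, 9.7) in frame 1 and (6.3, 13.6) in frame 2.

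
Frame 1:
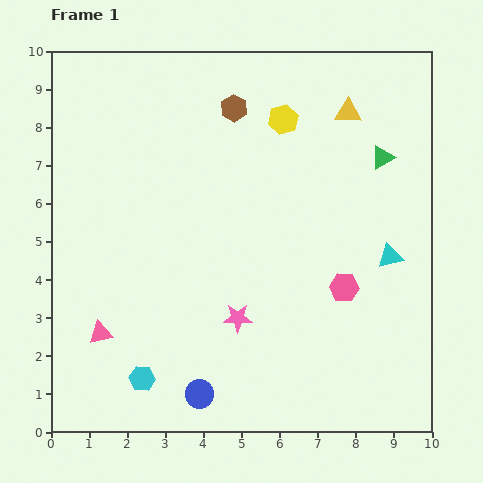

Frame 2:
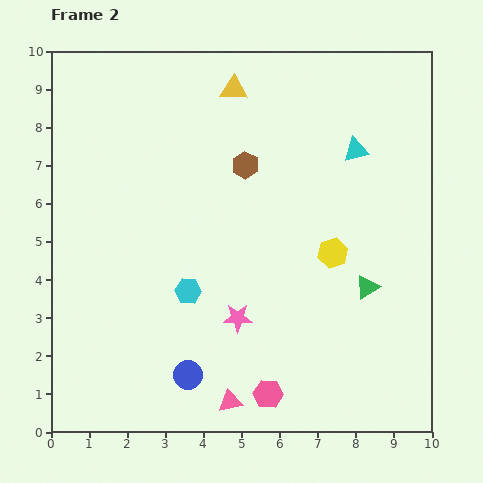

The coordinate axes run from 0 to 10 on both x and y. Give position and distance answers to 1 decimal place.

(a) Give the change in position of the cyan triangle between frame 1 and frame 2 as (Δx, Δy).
(-0.9, 2.8)

The cyan triangle was at (8.9, 4.6) in frame 1 and (8.0, 7.4) in frame 2.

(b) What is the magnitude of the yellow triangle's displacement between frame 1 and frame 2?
3.1

The yellow triangle moved from (7.8, 8.4) to (4.8, 9.0), a distance of √(3.0² + 0.6²) ≈ 3.1.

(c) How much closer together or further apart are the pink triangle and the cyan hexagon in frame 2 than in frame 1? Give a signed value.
+1.5

Distance in frame 1: 1.6. Distance in frame 2: 3.1.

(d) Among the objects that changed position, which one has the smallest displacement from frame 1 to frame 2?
the blue circle

(moved 0.6)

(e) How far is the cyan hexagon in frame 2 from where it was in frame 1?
2.6

The cyan hexagon moved from (2.4, 1.4) to (3.6, 3.7), a distance of √(1.2² + 2.3²) ≈ 2.6.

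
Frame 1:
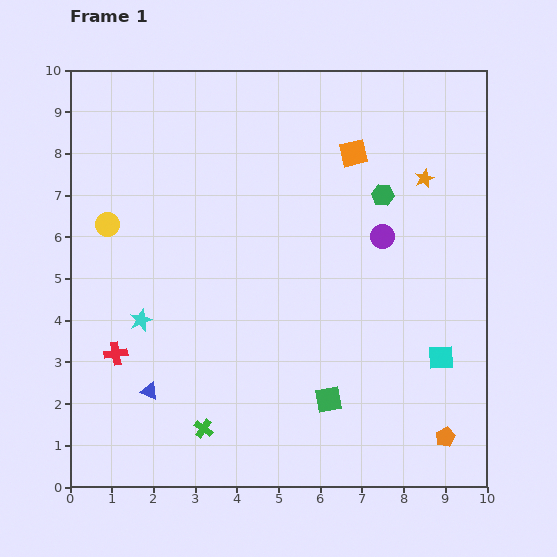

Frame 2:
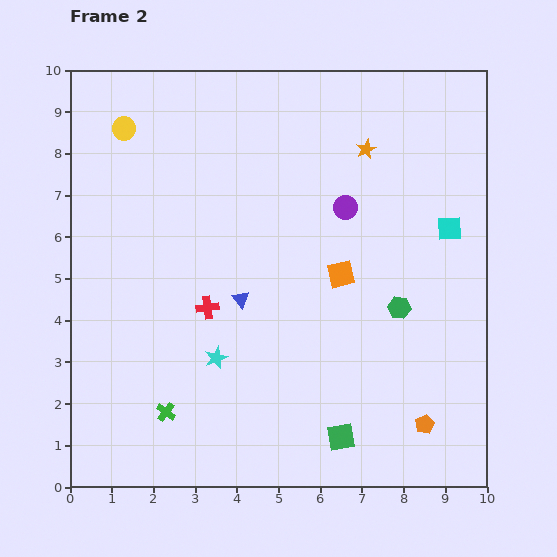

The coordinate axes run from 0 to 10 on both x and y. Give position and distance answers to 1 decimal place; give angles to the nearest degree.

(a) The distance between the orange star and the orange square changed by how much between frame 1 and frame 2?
+1.3

Distance in frame 1: 1.8. Distance in frame 2: 3.1.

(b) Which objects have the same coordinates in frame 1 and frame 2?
none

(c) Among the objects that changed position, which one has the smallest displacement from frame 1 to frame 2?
the orange pentagon

(moved 0.6)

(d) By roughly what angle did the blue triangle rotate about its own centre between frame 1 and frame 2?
26° clockwise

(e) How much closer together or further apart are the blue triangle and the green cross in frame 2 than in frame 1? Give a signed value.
+1.6

Distance in frame 1: 1.6. Distance in frame 2: 3.2.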